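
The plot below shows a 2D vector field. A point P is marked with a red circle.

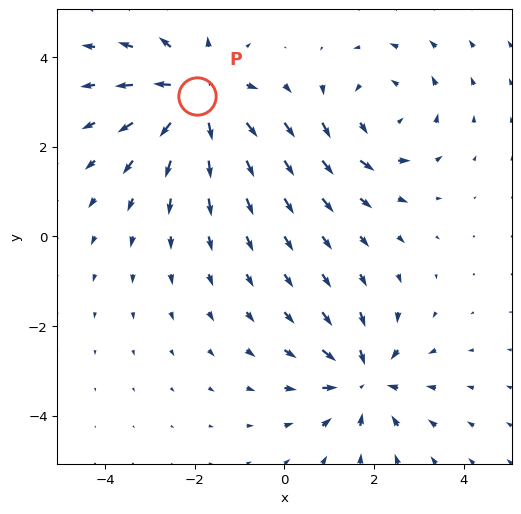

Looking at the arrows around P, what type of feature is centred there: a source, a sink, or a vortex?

At P (-1.9, 3.1) the arrows spread outward. Divergence about +4, curl ≈0 — positive divergence with near-zero curl is a source.

source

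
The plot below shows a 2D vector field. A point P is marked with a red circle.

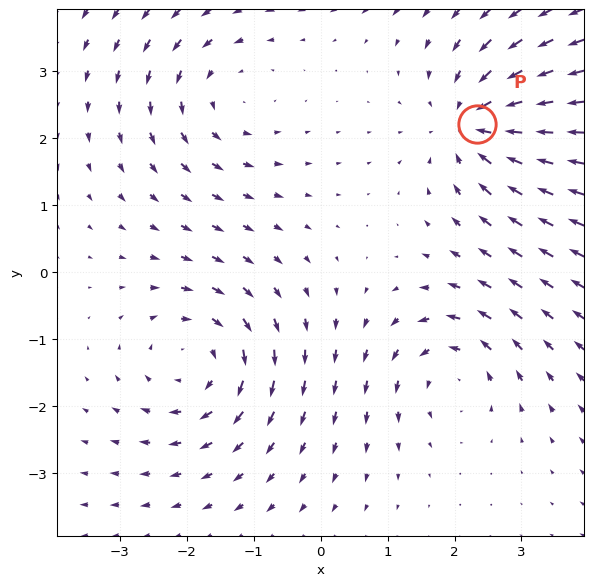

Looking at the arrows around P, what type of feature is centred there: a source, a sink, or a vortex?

sink

At P (2.3, 2.2) the arrows converge inward. Divergence about -4, curl ≈0 — negative divergence with near-zero curl is a sink.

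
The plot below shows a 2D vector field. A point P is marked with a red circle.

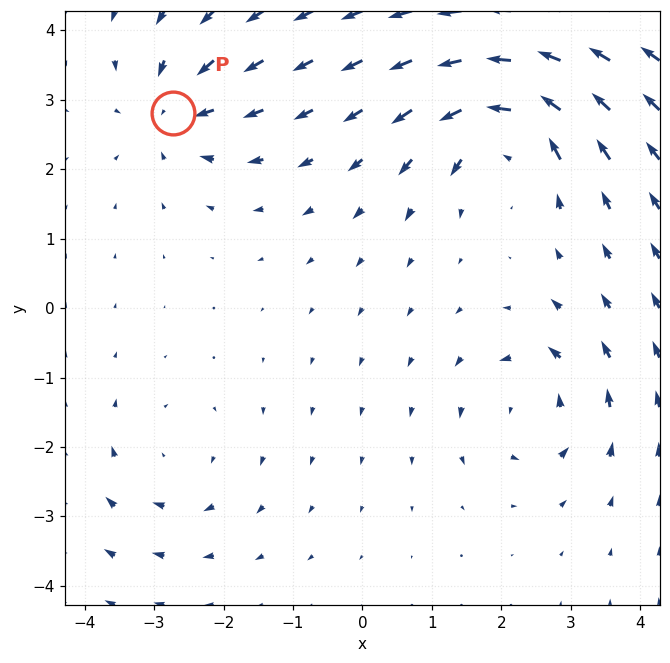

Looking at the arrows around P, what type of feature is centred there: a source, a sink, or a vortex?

At P (-2.7, 2.8) the arrows converge inward. Divergence about -4, curl ≈0 — negative divergence with near-zero curl is a sink.

sink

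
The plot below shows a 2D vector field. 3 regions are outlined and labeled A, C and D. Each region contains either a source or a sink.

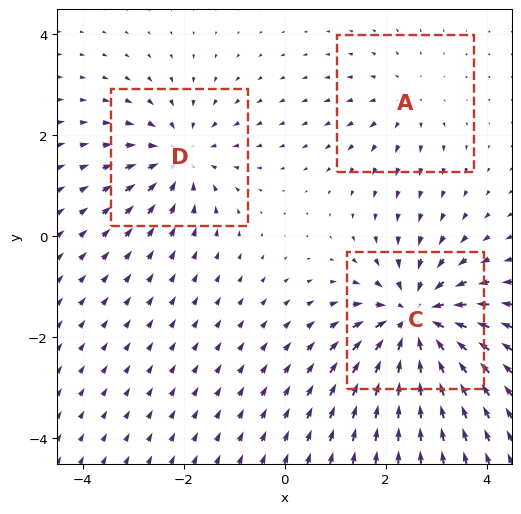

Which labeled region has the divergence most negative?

C

Divergence at each region's feature centre — A: about +2, C: about -5, D: about -3. Region C is most negative.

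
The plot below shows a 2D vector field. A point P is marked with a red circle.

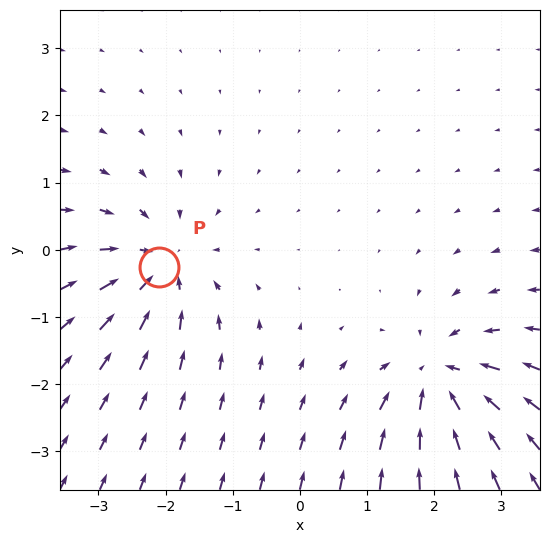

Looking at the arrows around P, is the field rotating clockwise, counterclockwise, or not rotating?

not rotating

Near P at (-2.1, -0.3) the arrows show no circulation. The curl there is ≈0.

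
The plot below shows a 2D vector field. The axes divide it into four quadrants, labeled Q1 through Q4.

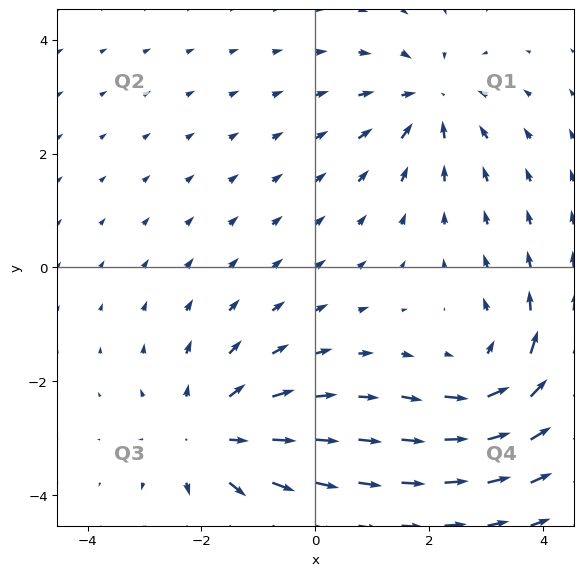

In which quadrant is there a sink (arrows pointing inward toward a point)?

The sink sits at approximately (2.0, 2.9), which lies in quadrant Q1. The divergence there is about -5, negative as expected for a sink.

Q1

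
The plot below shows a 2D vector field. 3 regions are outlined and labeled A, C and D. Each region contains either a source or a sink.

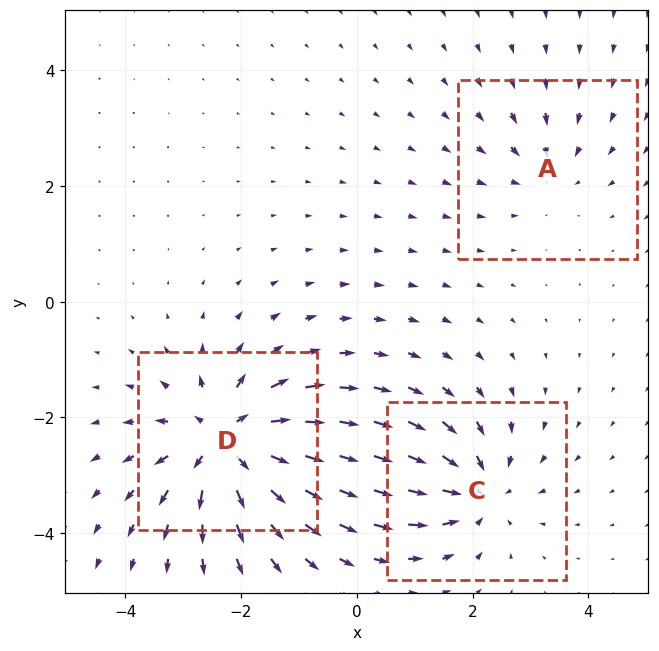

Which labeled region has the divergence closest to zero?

Divergence at each region's feature centre — A: about -2, C: about -4, D: about +6. Region A is closest to zero.

A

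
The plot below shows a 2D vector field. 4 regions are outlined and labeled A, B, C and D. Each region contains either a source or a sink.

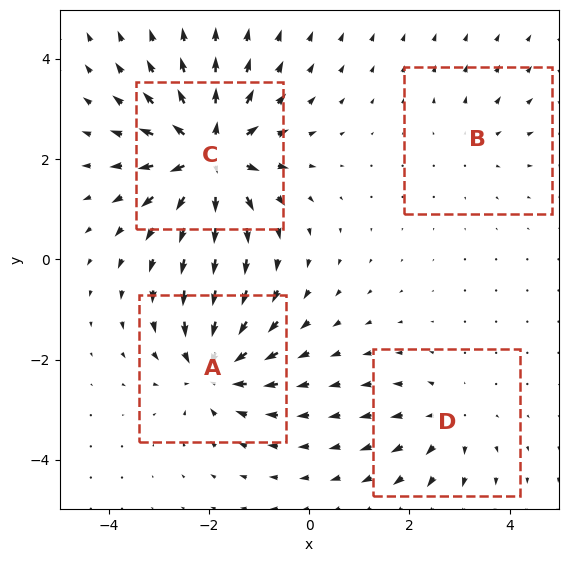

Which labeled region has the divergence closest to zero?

B

Divergence at each region's feature centre — A: about -6, B: about +2, C: about +8, D: about +4. Region B is closest to zero.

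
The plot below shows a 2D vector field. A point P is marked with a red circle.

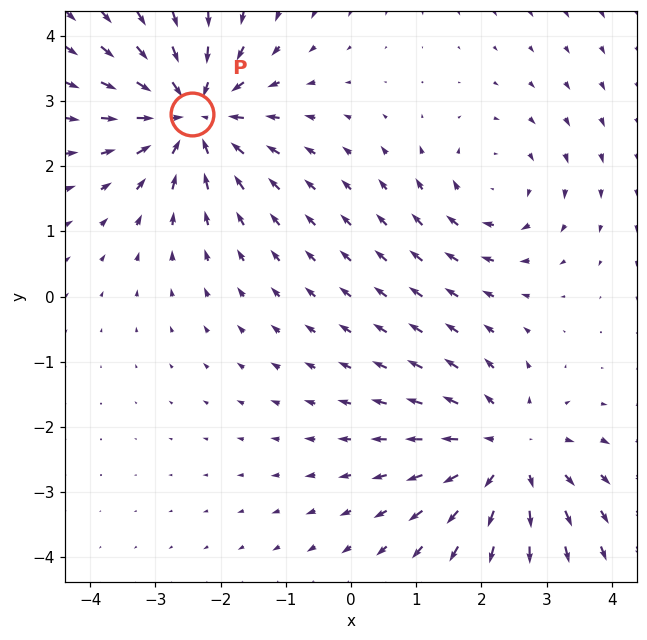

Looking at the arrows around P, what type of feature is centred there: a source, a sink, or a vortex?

At P (-2.4, 2.8) the arrows converge inward. Divergence about -5, curl ≈0 — negative divergence with near-zero curl is a sink.

sink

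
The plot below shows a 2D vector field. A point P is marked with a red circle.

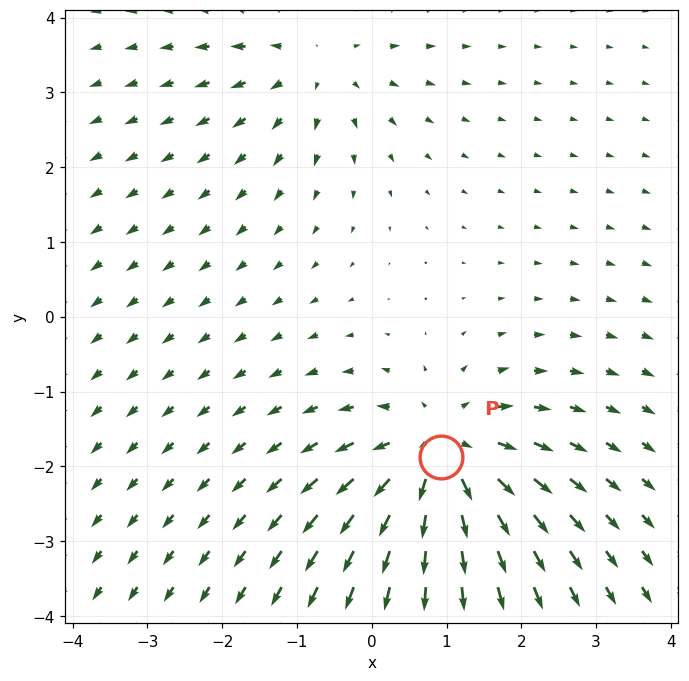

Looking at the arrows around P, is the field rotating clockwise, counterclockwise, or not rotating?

Near P at (0.9, -1.9) the arrows show no circulation. The curl there is ≈0.

not rotating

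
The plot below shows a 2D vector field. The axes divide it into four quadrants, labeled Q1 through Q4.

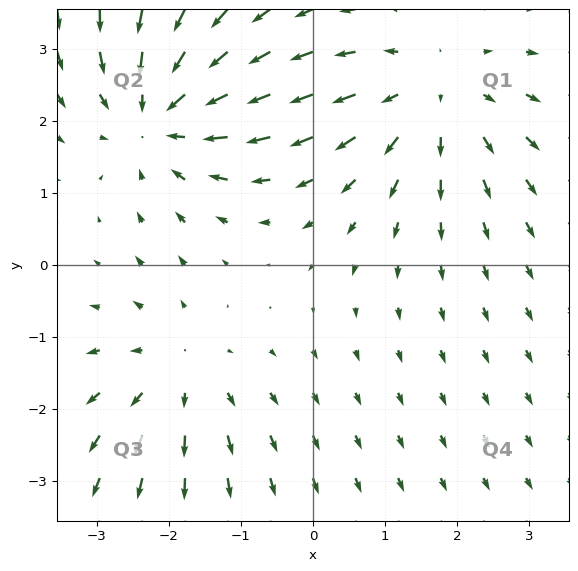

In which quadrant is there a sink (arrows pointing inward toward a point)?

Q2

The sink sits at approximately (-2.1, 2.1), which lies in quadrant Q2. The divergence there is about -4, negative as expected for a sink.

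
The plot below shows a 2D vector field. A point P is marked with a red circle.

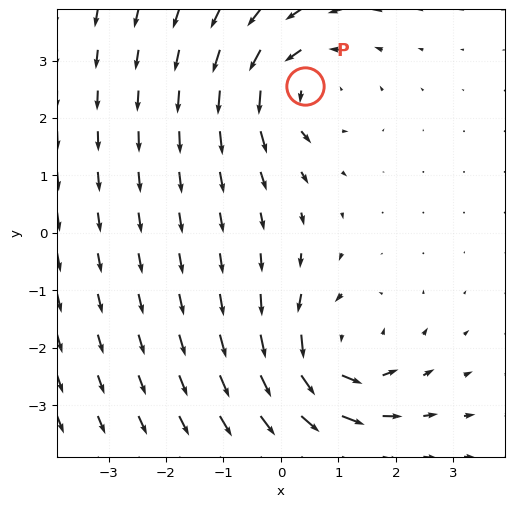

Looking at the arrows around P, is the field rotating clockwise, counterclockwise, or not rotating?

Near P at (0.4, 2.5) the arrows circulate counterclockwise. The curl (z-component) there is about +4; positive curl means counterclockwise rotation.

counterclockwise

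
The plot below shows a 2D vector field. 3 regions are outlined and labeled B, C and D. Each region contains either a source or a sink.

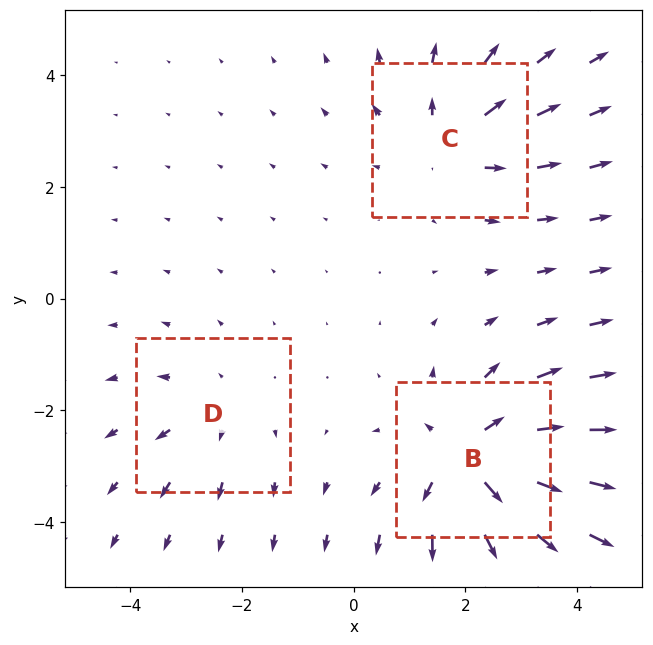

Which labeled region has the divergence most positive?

B

Divergence at each region's feature centre — B: about +5, C: about +3, D: about +2. Region B is most positive.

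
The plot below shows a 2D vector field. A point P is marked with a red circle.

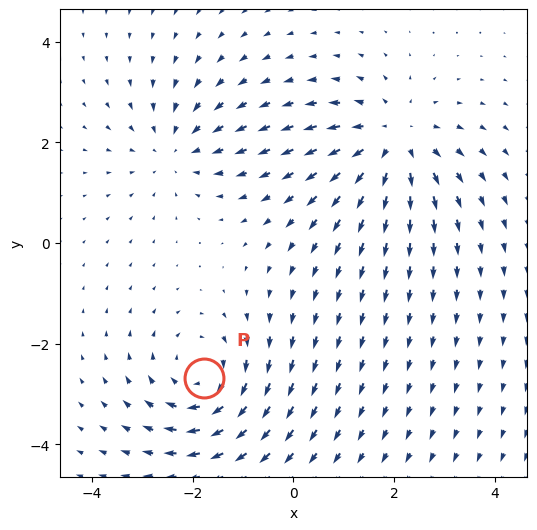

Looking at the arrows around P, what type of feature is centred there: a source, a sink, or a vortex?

At P (-1.8, -2.7) the arrows circulate clockwise. Divergence ≈0, curl about -4 — near-zero divergence with nonzero curl is a vortex.

vortex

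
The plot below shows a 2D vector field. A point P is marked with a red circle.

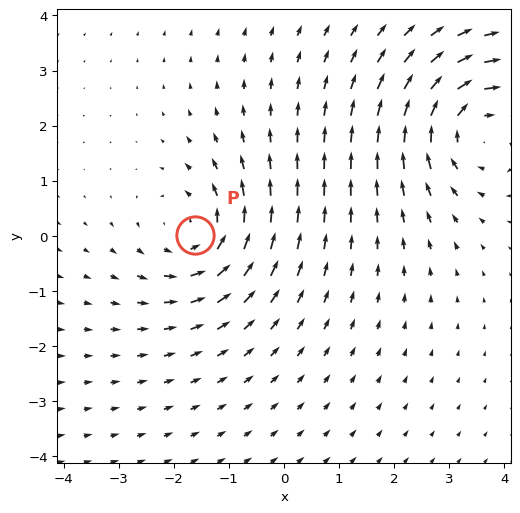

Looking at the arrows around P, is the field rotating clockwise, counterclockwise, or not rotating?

counterclockwise

Near P at (-1.6, 0.0) the arrows circulate counterclockwise. The curl (z-component) there is about +4; positive curl means counterclockwise rotation.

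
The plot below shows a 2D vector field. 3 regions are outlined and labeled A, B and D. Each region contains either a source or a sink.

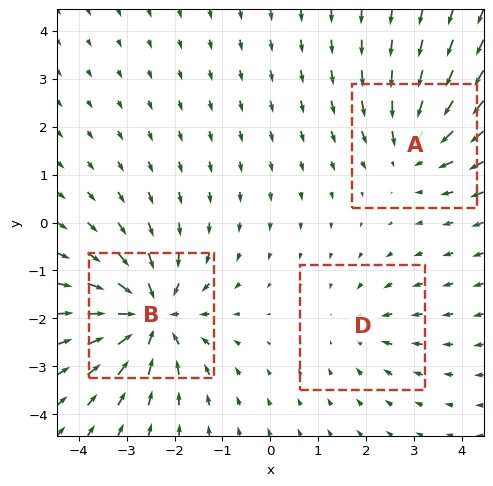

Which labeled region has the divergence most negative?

B

Divergence at each region's feature centre — A: about -3, B: about -5, D: about -2. Region B is most negative.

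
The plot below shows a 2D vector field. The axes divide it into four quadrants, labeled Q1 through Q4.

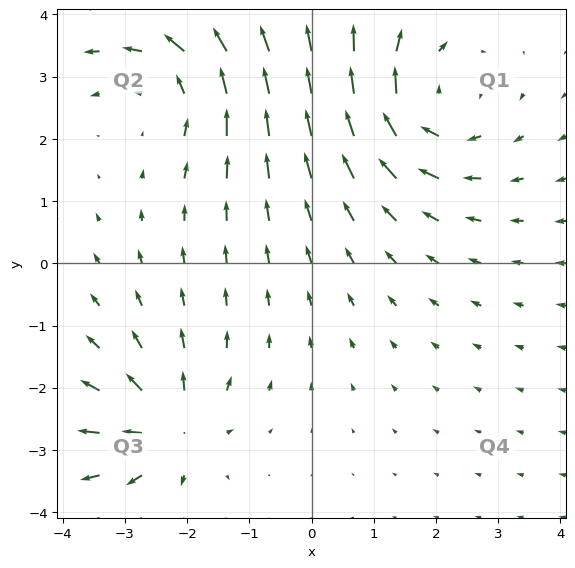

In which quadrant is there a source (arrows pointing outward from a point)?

The source sits at approximately (-2.3, -2.6), which lies in quadrant Q3. The divergence there is about +5, positive as expected for a source.

Q3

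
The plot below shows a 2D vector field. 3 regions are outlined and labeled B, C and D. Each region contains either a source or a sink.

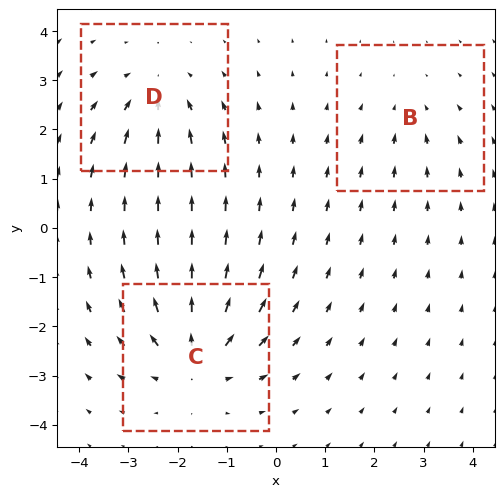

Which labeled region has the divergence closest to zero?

Divergence at each region's feature centre — B: about -2, C: about +4, D: about -3. Region B is closest to zero.

B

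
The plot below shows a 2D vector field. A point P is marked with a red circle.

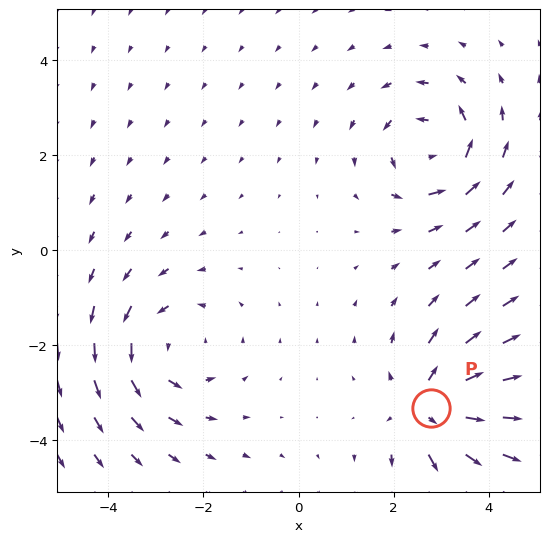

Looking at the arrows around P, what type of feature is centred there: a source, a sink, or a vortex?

source

At P (2.8, -3.3) the arrows spread outward. Divergence about +5, curl ≈0 — positive divergence with near-zero curl is a source.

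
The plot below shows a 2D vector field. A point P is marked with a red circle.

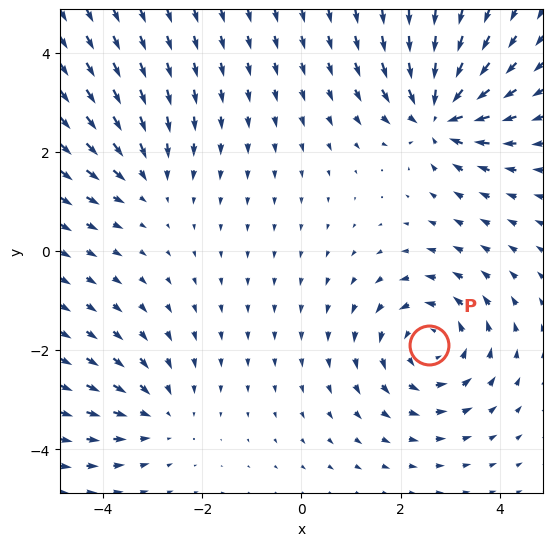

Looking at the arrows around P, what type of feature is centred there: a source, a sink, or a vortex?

vortex

At P (2.6, -1.9) the arrows circulate counterclockwise. Divergence ≈0, curl about +5 — near-zero divergence with nonzero curl is a vortex.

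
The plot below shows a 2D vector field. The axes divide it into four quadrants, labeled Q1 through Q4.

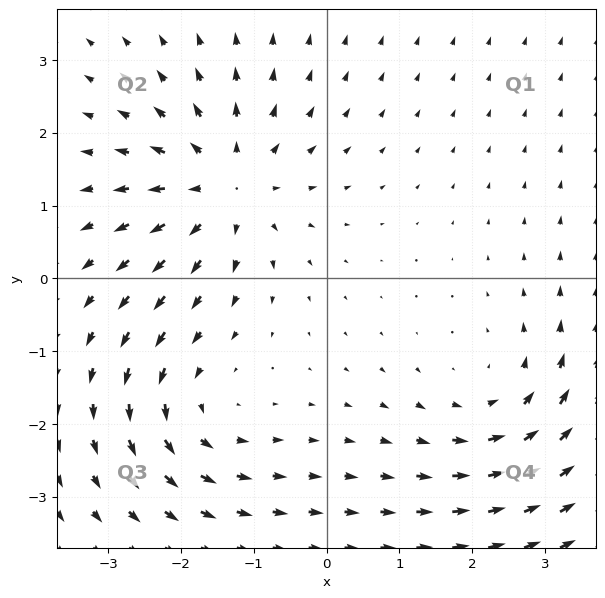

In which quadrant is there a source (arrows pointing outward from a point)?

The source sits at approximately (-1.4, 1.3), which lies in quadrant Q2. The divergence there is about +5, positive as expected for a source.

Q2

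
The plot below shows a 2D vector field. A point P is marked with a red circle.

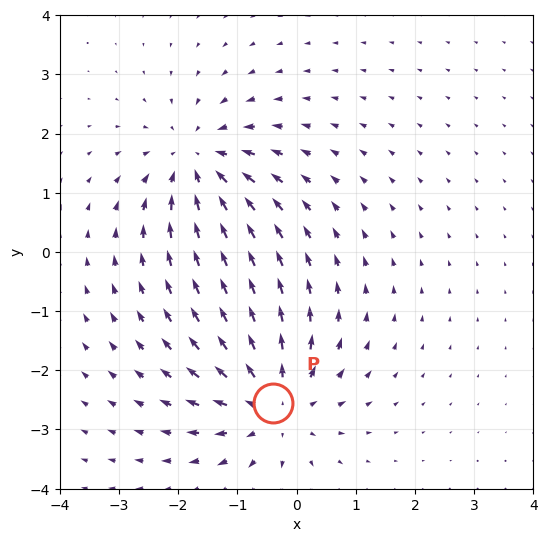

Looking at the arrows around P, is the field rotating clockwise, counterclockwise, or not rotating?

Near P at (-0.4, -2.6) the arrows show no circulation. The curl there is ≈0.

not rotating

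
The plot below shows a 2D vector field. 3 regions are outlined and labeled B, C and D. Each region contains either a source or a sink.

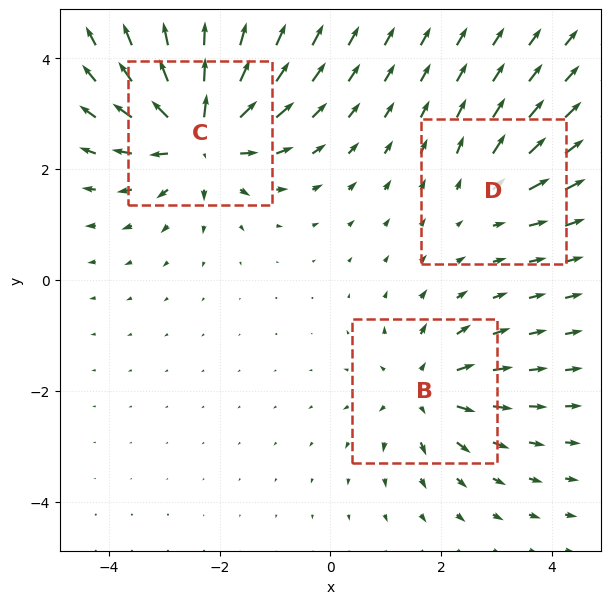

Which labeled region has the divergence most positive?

C

Divergence at each region's feature centre — B: about +4, C: about +6, D: about +2. Region C is most positive.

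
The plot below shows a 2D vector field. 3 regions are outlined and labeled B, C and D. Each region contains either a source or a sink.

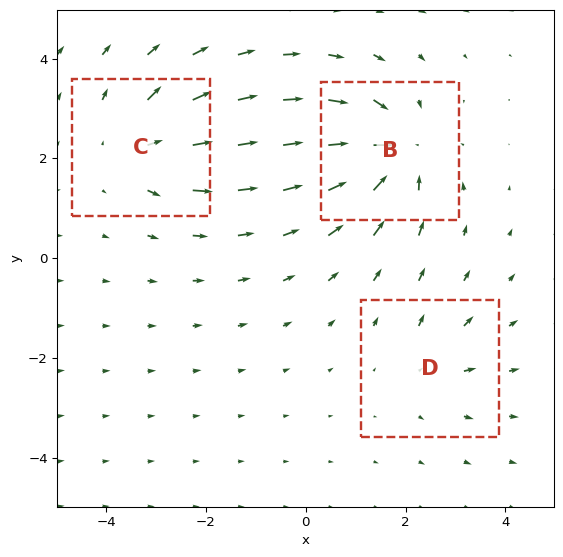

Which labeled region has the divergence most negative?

B

Divergence at each region's feature centre — B: about -5, C: about +4, D: about +2. Region B is most negative.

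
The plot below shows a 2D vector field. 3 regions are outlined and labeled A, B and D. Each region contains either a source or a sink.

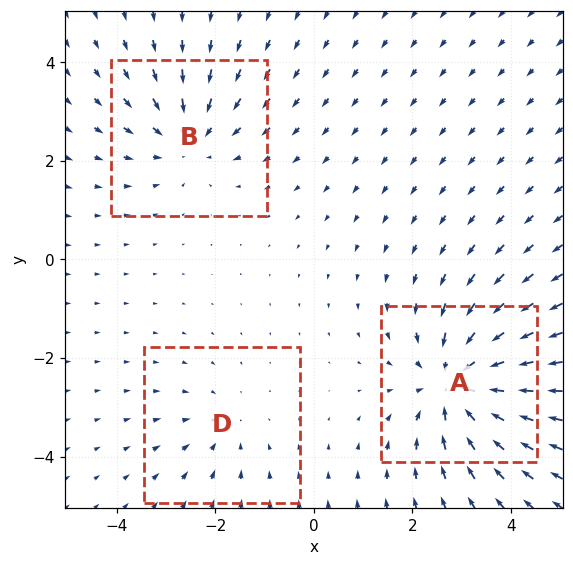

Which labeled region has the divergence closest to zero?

D

Divergence at each region's feature centre — A: about -5, B: about -3, D: about -2. Region D is closest to zero.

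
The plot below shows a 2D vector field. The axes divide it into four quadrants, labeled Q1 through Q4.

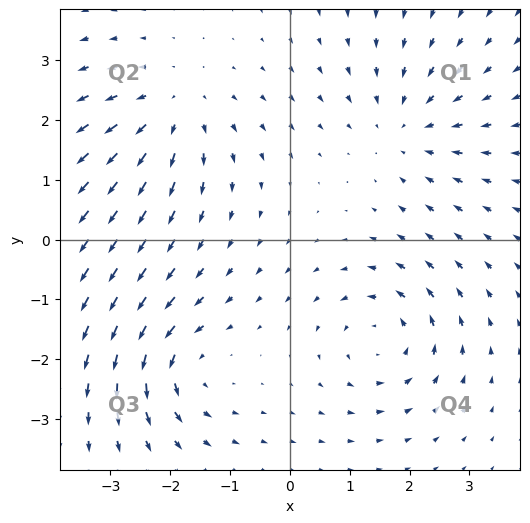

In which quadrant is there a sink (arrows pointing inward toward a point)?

The sink sits at approximately (1.9, 1.9), which lies in quadrant Q1. The divergence there is about -3, negative as expected for a sink.

Q1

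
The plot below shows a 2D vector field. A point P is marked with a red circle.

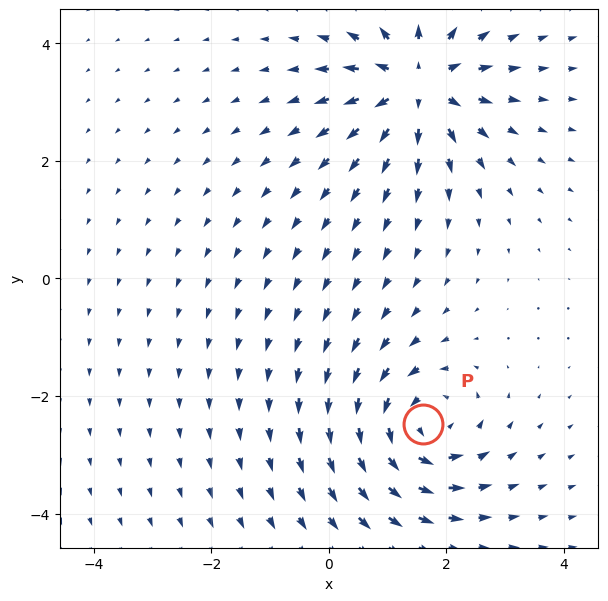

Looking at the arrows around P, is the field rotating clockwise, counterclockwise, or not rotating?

counterclockwise

Near P at (1.6, -2.5) the arrows circulate counterclockwise. The curl (z-component) there is about +5; positive curl means counterclockwise rotation.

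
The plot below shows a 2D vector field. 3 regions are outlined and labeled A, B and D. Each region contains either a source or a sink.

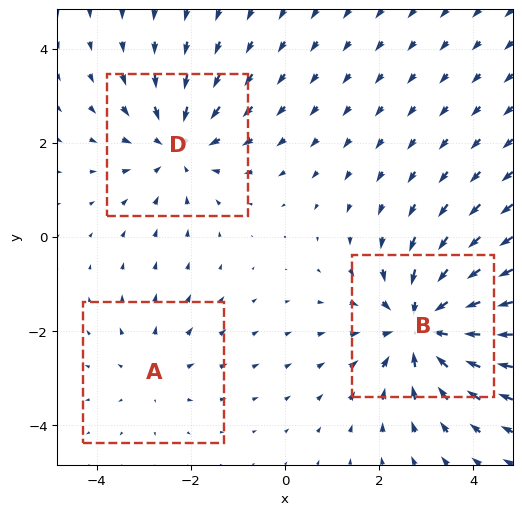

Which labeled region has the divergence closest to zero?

Divergence at each region's feature centre — A: about +2, B: about -4, D: about -3. Region A is closest to zero.

A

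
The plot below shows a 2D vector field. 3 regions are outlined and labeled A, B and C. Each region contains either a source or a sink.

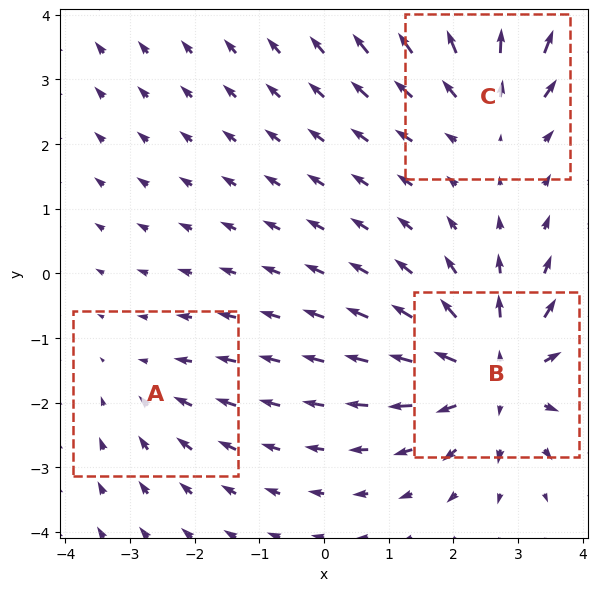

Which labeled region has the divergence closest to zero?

Divergence at each region's feature centre — A: about -2, B: about +4, C: about +3. Region A is closest to zero.

A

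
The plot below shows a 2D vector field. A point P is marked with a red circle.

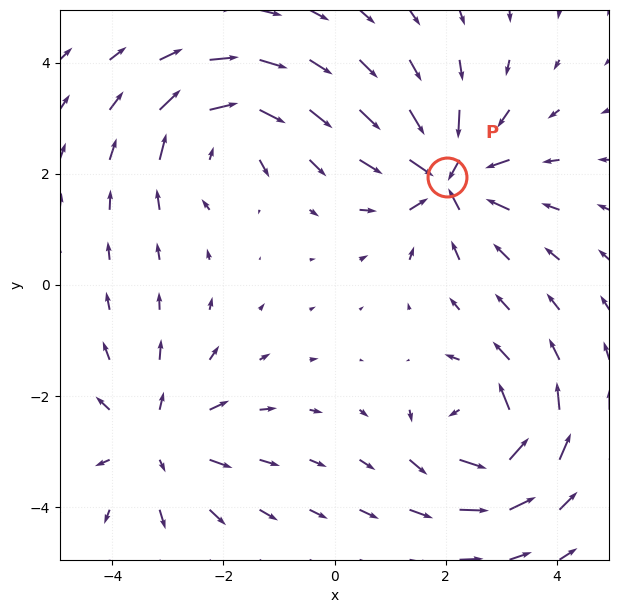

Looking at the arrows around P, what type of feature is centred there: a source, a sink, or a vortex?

At P (2.0, 1.9) the arrows converge inward. Divergence about -6, curl ≈0 — negative divergence with near-zero curl is a sink.

sink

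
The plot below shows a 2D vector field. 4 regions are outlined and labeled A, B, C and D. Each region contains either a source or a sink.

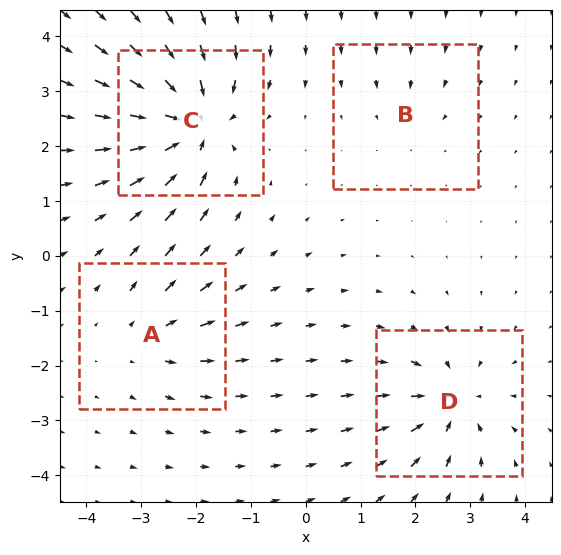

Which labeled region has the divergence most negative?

Divergence at each region's feature centre — A: about +4, B: about -2, C: about -8, D: about -6. Region C is most negative.

C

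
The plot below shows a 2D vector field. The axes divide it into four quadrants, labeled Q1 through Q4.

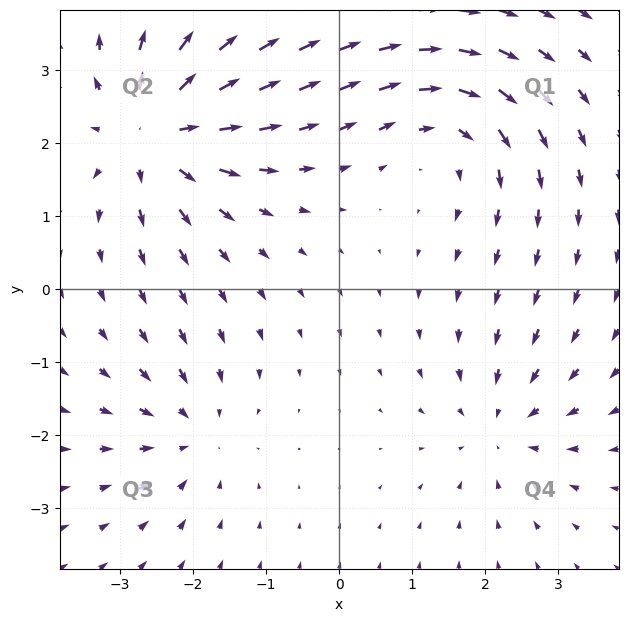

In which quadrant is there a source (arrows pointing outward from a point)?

The source sits at approximately (-2.6, 2.2), which lies in quadrant Q2. The divergence there is about +5, positive as expected for a source.

Q2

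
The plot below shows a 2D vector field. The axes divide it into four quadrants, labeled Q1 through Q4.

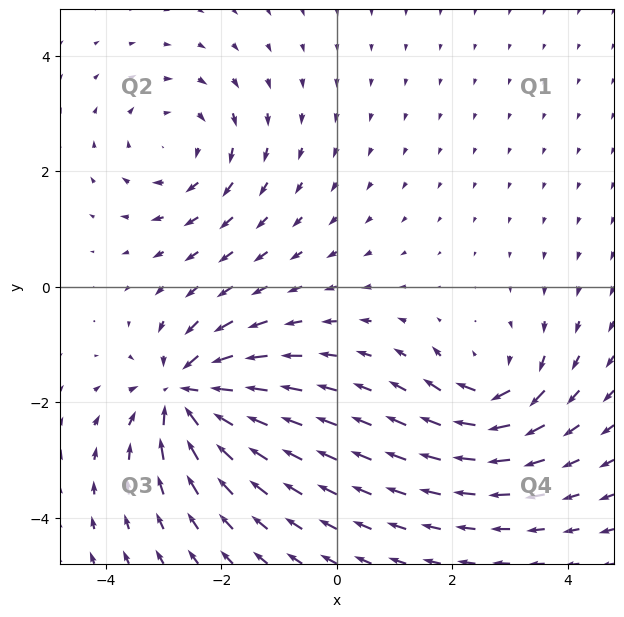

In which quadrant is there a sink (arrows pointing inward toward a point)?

The sink sits at approximately (-2.6, -1.8), which lies in quadrant Q3. The divergence there is about -5, negative as expected for a sink.

Q3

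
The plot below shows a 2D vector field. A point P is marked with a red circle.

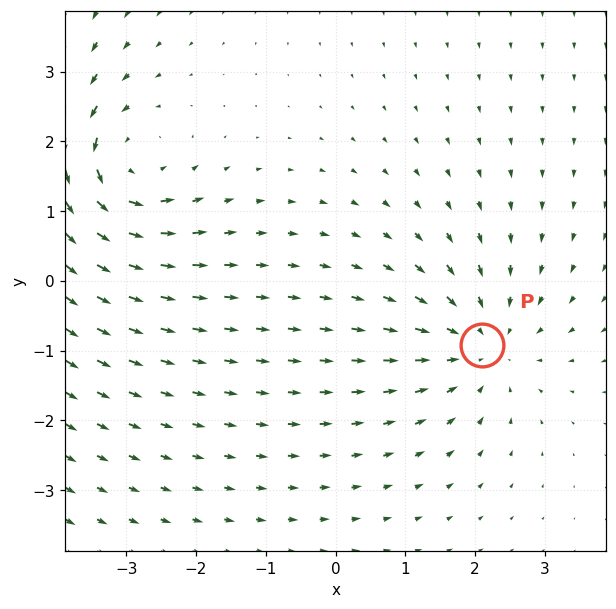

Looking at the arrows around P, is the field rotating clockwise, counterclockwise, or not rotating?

Near P at (2.1, -0.9) the arrows show no circulation. The curl there is ≈0.

not rotating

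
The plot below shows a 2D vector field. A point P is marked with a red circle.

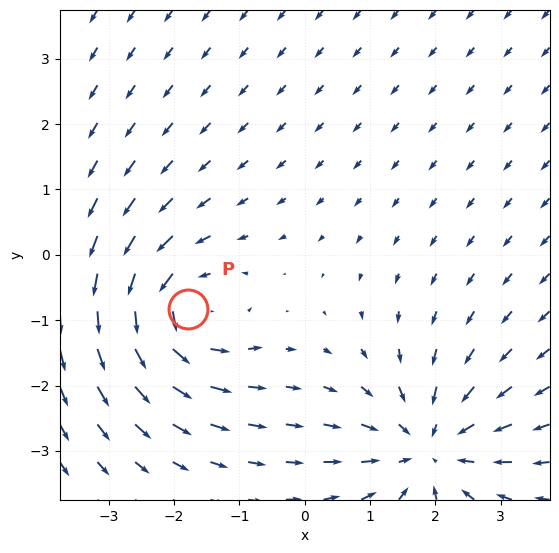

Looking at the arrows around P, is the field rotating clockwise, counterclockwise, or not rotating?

Near P at (-1.8, -0.8) the arrows circulate counterclockwise. The curl (z-component) there is about +5; positive curl means counterclockwise rotation.

counterclockwise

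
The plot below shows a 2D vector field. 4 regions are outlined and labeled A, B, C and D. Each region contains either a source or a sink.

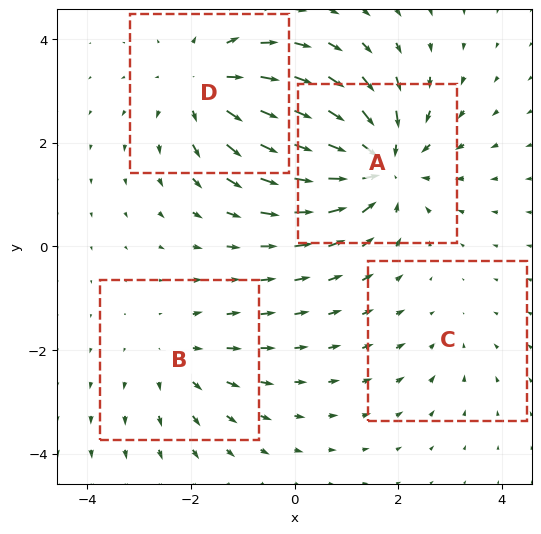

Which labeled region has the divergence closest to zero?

C

Divergence at each region's feature centre — A: about -6, B: about +3, C: about -2, D: about +5. Region C is closest to zero.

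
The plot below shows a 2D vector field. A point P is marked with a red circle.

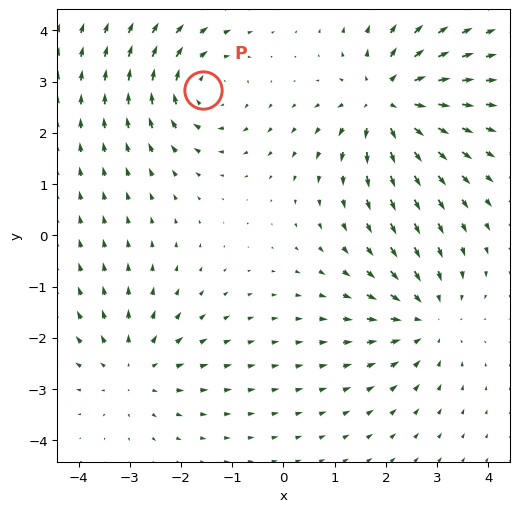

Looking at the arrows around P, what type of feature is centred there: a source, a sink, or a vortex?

vortex

At P (-1.6, 2.8) the arrows circulate clockwise. Divergence ≈0, curl about -4 — near-zero divergence with nonzero curl is a vortex.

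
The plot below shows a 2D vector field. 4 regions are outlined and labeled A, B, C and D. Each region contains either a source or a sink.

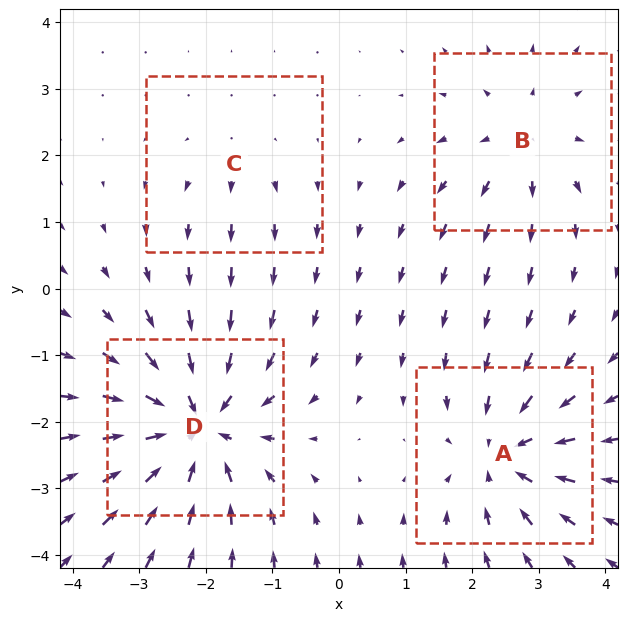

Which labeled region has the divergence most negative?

D

Divergence at each region's feature centre — A: about -5, B: about +4, C: about +2, D: about -7. Region D is most negative.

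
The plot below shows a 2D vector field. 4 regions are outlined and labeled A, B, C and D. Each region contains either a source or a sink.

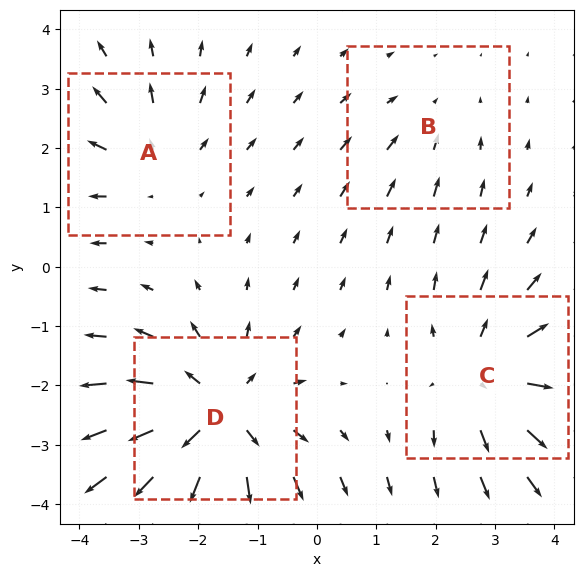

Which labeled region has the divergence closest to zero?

B

Divergence at each region's feature centre — A: about +3, B: about -2, C: about +4, D: about +6. Region B is closest to zero.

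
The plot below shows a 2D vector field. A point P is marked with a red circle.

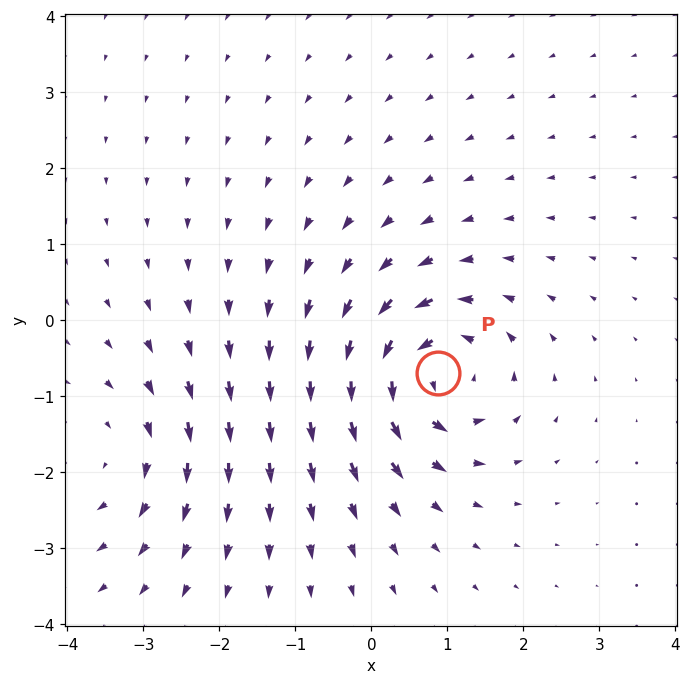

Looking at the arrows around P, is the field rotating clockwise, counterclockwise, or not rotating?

Near P at (0.9, -0.7) the arrows circulate counterclockwise. The curl (z-component) there is about +6; positive curl means counterclockwise rotation.

counterclockwise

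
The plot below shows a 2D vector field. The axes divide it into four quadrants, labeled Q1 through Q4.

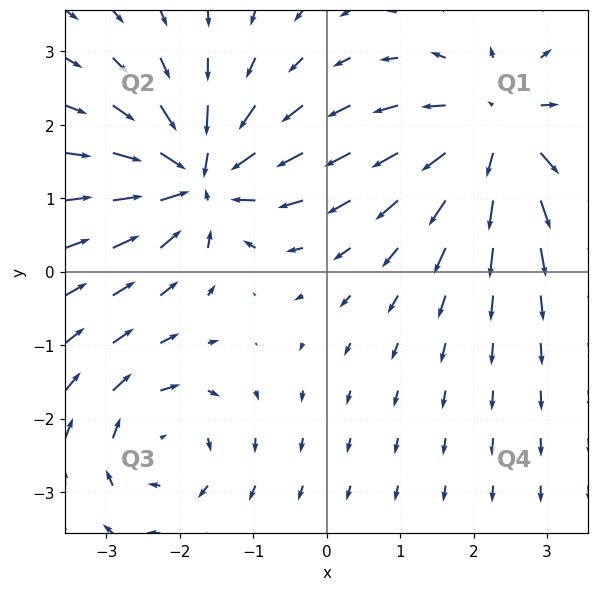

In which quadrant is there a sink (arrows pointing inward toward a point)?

The sink sits at approximately (-1.7, 1.3), which lies in quadrant Q2. The divergence there is about -7, negative as expected for a sink.

Q2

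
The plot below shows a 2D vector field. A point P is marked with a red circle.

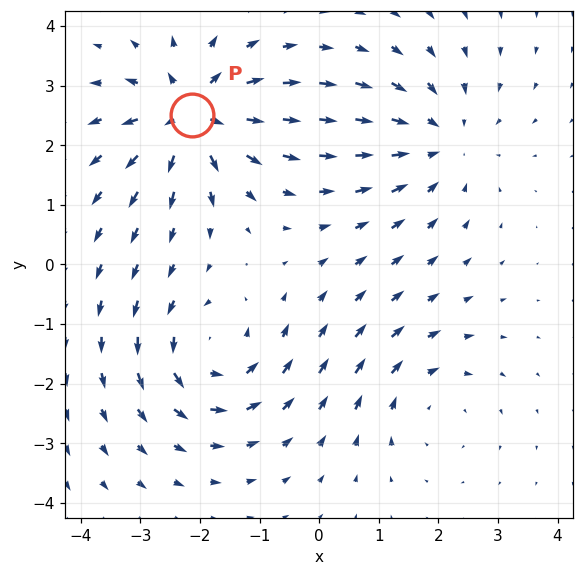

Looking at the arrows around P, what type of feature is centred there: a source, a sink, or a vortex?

At P (-2.1, 2.5) the arrows spread outward. Divergence about +7, curl ≈0 — positive divergence with near-zero curl is a source.

source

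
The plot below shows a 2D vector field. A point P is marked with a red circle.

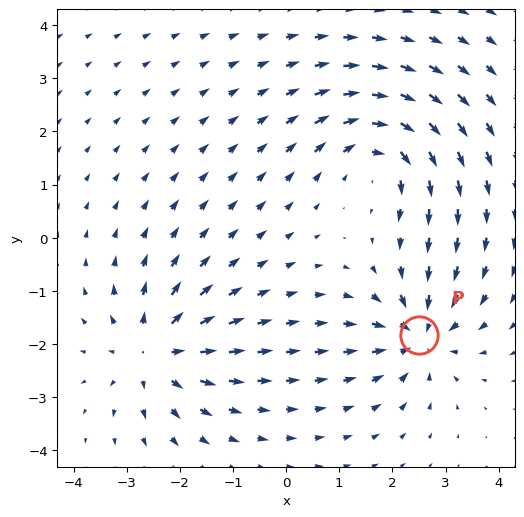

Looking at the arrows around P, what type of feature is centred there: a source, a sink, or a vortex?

At P (2.5, -1.8) the arrows converge inward. Divergence about -4, curl ≈0 — negative divergence with near-zero curl is a sink.

sink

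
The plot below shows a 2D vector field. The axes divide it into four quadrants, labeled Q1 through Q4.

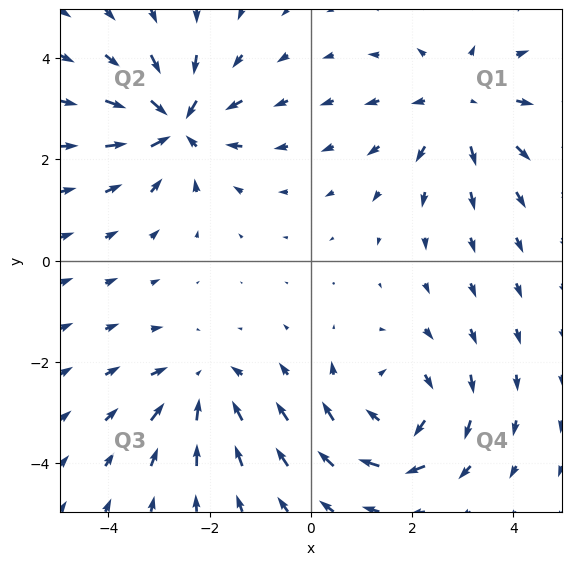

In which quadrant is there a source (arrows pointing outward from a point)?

Q1

The source sits at approximately (3.0, 3.1), which lies in quadrant Q1. The divergence there is about +4, positive as expected for a source.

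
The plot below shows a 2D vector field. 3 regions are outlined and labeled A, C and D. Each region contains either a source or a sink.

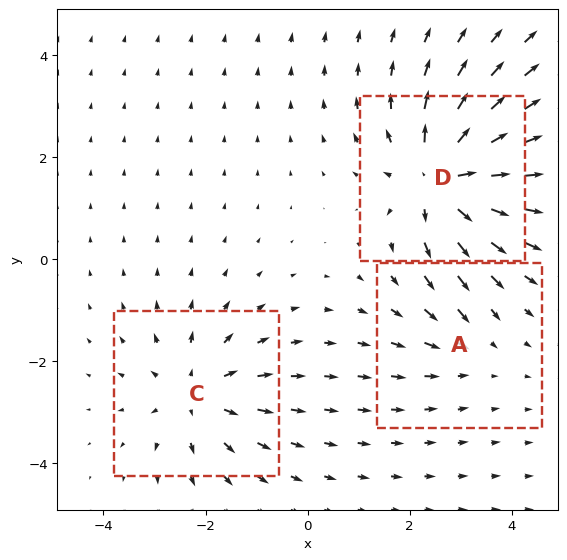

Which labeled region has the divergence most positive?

D

Divergence at each region's feature centre — A: about -2, C: about +3, D: about +5. Region D is most positive.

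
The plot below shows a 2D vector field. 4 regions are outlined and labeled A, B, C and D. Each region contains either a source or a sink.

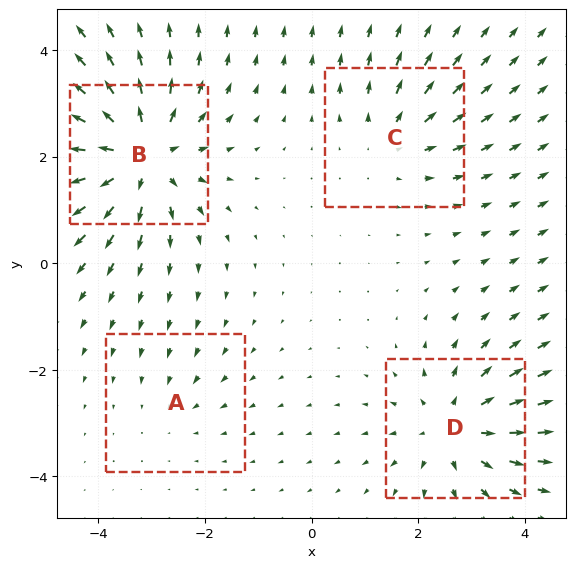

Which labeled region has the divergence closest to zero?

Divergence at each region's feature centre — A: about -2, B: about +7, C: about +3, D: about +5. Region A is closest to zero.

A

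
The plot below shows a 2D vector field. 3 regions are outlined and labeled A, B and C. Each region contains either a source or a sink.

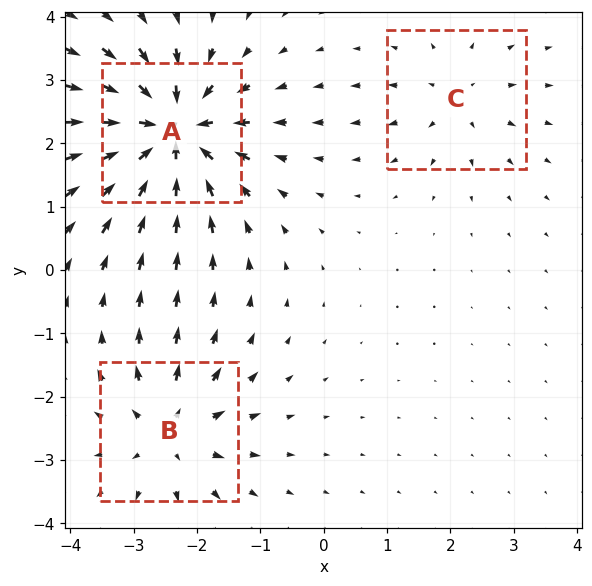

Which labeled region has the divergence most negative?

A

Divergence at each region's feature centre — A: about -6, B: about +4, C: about +3. Region A is most negative.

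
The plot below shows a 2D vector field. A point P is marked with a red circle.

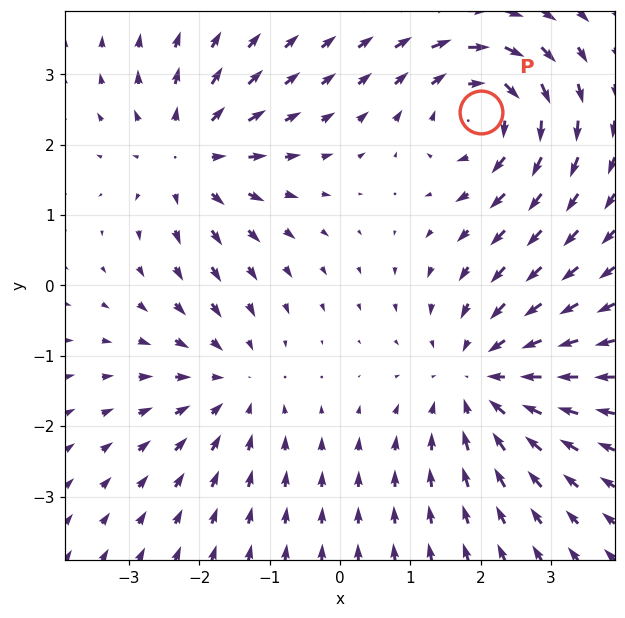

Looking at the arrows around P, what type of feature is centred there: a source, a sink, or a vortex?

vortex

At P (2.0, 2.5) the arrows circulate clockwise. Divergence ≈0, curl about -4 — near-zero divergence with nonzero curl is a vortex.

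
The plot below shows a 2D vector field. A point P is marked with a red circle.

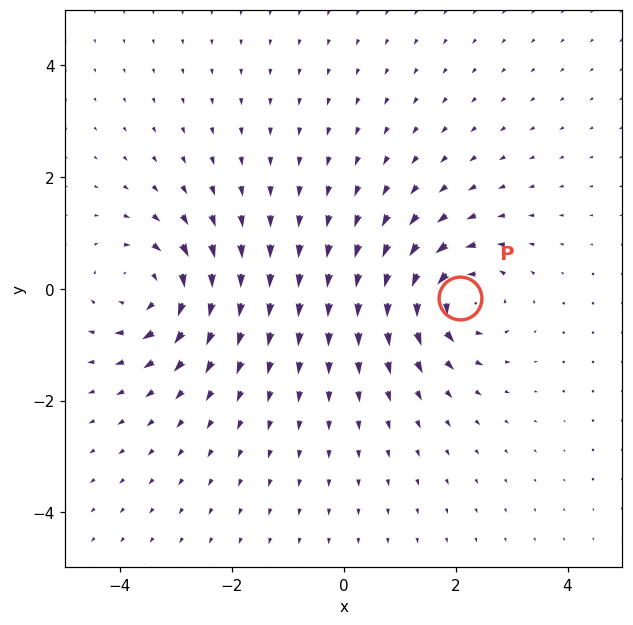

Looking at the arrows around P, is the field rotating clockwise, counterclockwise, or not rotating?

counterclockwise

Near P at (2.1, -0.2) the arrows circulate counterclockwise. The curl (z-component) there is about +6; positive curl means counterclockwise rotation.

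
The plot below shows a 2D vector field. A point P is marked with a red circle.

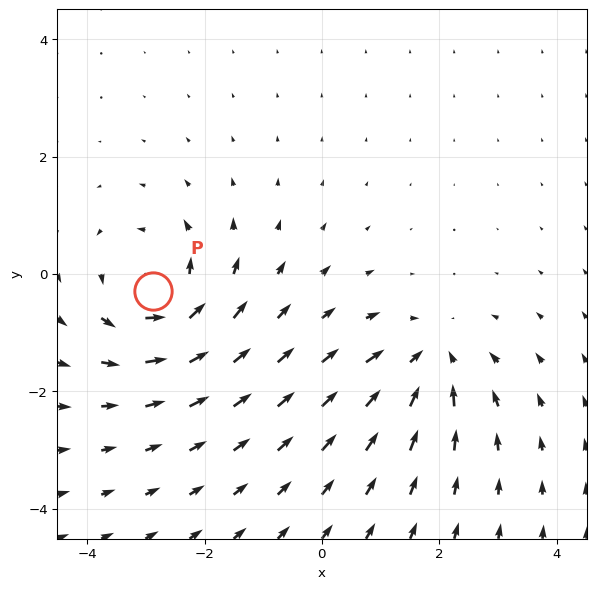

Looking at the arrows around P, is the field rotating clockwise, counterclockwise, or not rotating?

Near P at (-2.9, -0.3) the arrows circulate counterclockwise. The curl (z-component) there is about +4; positive curl means counterclockwise rotation.

counterclockwise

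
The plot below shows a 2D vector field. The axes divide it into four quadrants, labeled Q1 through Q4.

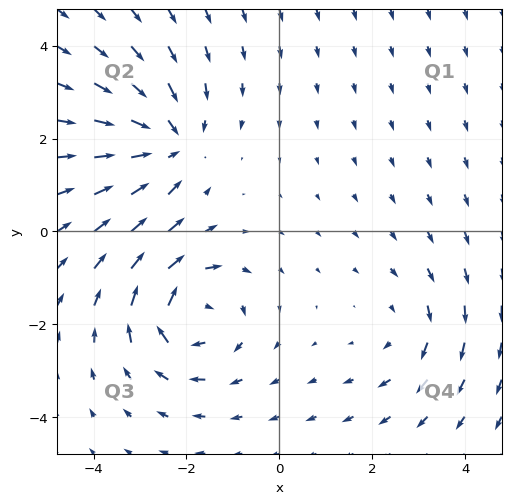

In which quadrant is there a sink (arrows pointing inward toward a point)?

Q2

The sink sits at approximately (-2.4, 1.9), which lies in quadrant Q2. The divergence there is about -4, negative as expected for a sink.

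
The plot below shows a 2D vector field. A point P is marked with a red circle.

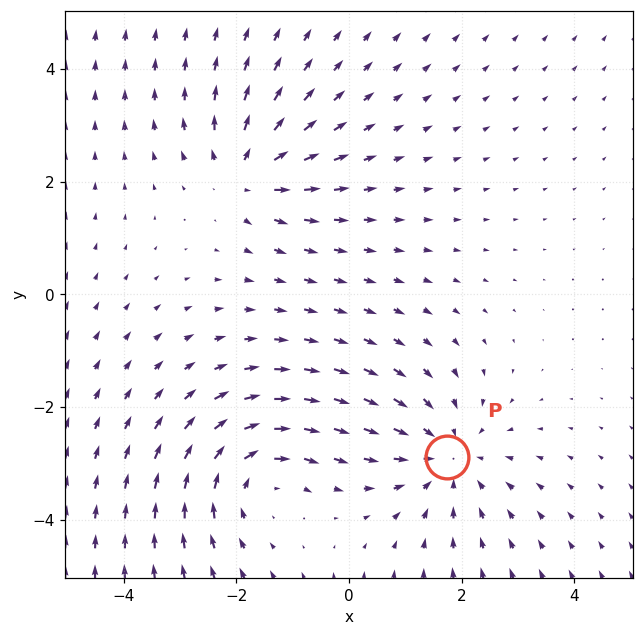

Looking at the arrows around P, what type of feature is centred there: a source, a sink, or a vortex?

sink

At P (1.7, -2.9) the arrows converge inward. Divergence about -3, curl ≈0 — negative divergence with near-zero curl is a sink.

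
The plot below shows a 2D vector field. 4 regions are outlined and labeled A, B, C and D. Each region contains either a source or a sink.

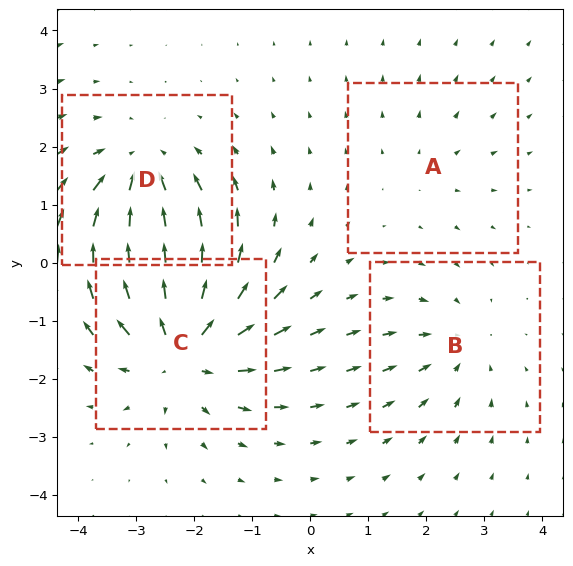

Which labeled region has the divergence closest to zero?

A

Divergence at each region's feature centre — A: about +2, B: about -3, C: about +6, D: about -5. Region A is closest to zero.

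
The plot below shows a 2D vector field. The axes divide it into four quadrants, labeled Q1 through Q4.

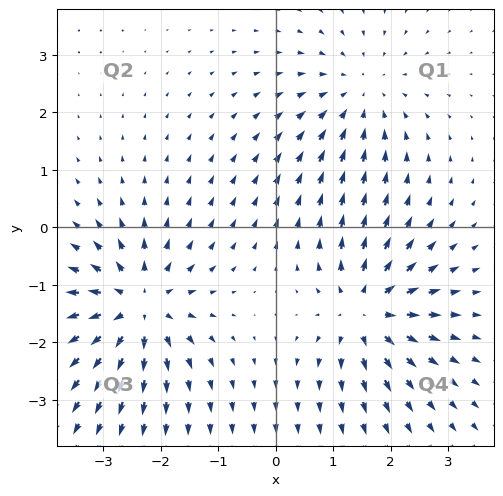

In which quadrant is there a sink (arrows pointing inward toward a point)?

The sink sits at approximately (1.5, 2.3), which lies in quadrant Q1. The divergence there is about -3, negative as expected for a sink.

Q1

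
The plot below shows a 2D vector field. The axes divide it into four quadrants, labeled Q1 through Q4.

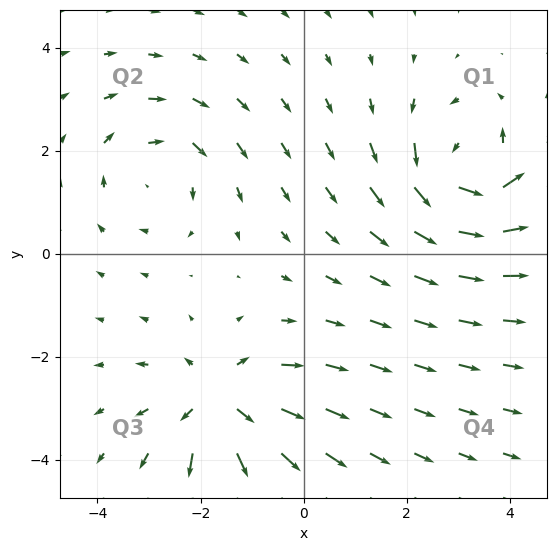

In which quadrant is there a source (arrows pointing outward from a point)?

The source sits at approximately (-1.6, -2.9), which lies in quadrant Q3. The divergence there is about +5, positive as expected for a source.

Q3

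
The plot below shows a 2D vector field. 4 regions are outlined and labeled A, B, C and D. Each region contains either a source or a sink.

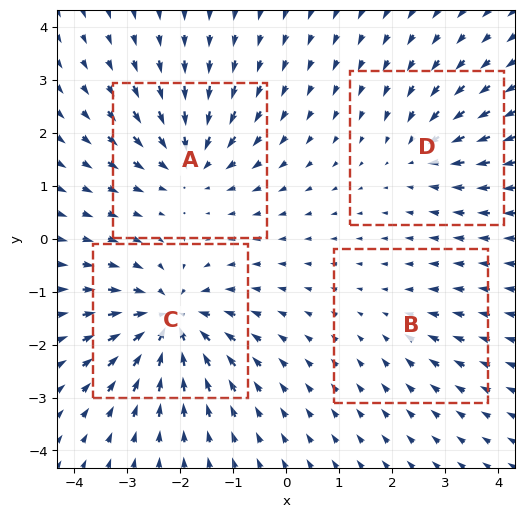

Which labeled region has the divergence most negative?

C

Divergence at each region's feature centre — A: about -6, B: about -2, C: about -8, D: about -4. Region C is most negative.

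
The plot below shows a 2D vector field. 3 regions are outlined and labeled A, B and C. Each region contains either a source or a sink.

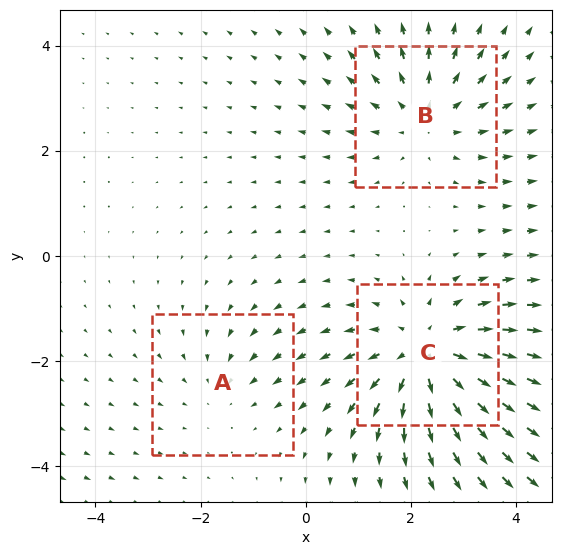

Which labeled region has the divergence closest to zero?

Divergence at each region's feature centre — A: about -2, B: about +3, C: about +4. Region A is closest to zero.

A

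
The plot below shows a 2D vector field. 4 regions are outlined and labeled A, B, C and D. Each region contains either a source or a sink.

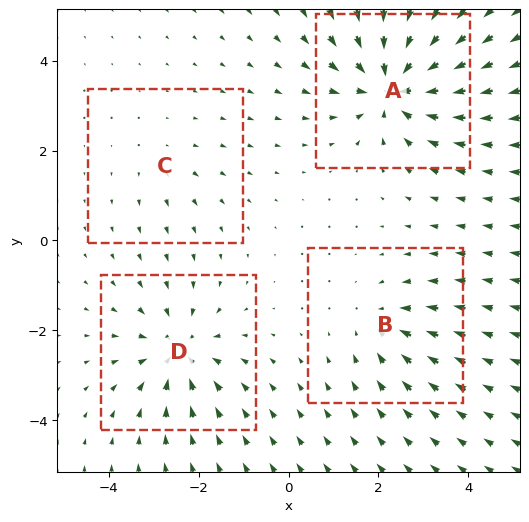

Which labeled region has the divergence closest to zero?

Divergence at each region's feature centre — A: about -7, B: about -3, C: about +2, D: about -5. Region C is closest to zero.

C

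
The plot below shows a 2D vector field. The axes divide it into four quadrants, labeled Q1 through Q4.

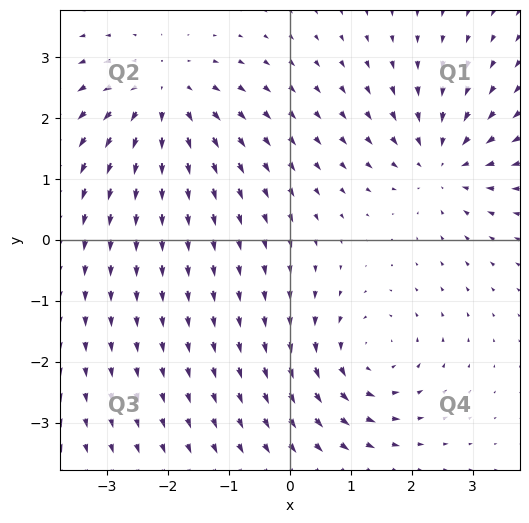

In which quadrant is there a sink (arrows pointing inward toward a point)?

The sink sits at approximately (2.5, 1.3), which lies in quadrant Q1. The divergence there is about -4, negative as expected for a sink.

Q1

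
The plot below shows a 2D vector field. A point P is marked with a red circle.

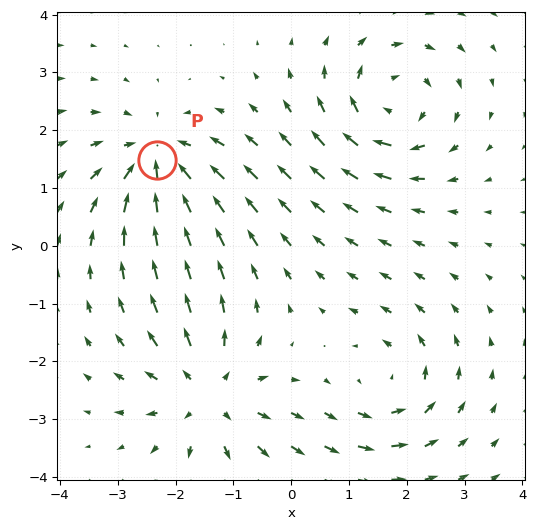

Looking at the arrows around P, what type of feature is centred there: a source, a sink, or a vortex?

sink

At P (-2.3, 1.5) the arrows converge inward. Divergence about -4, curl ≈0 — negative divergence with near-zero curl is a sink.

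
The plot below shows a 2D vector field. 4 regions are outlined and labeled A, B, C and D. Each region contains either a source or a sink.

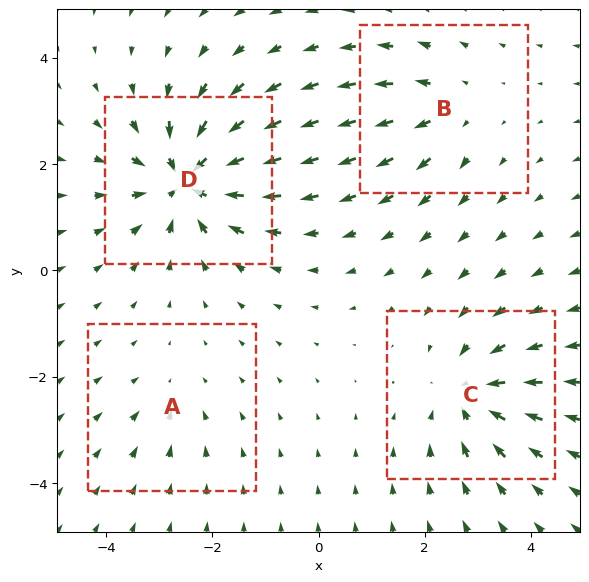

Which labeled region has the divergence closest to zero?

A

Divergence at each region's feature centre — A: about -2, B: about +3, C: about -5, D: about -7. Region A is closest to zero.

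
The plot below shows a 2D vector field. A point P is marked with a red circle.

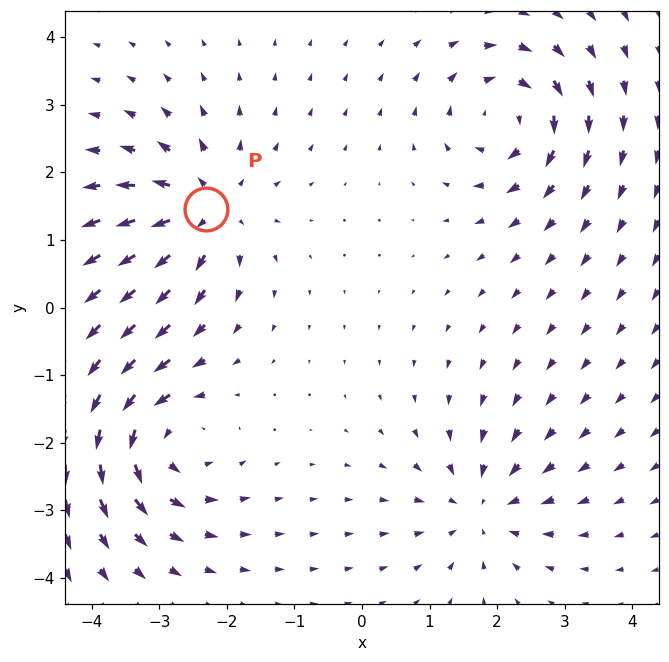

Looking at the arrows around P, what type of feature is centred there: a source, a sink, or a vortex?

source

At P (-2.3, 1.5) the arrows spread outward. Divergence about +5, curl ≈0 — positive divergence with near-zero curl is a source.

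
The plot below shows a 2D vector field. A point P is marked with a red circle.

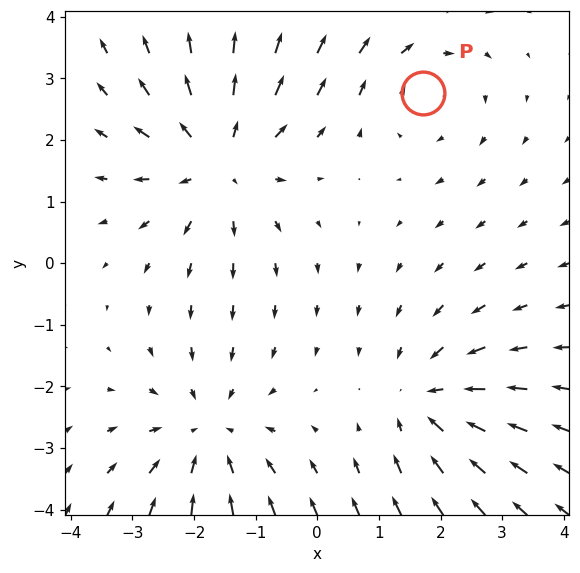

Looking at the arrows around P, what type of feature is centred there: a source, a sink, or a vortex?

vortex

At P (1.7, 2.8) the arrows circulate clockwise. Divergence ≈0, curl about -3 — near-zero divergence with nonzero curl is a vortex.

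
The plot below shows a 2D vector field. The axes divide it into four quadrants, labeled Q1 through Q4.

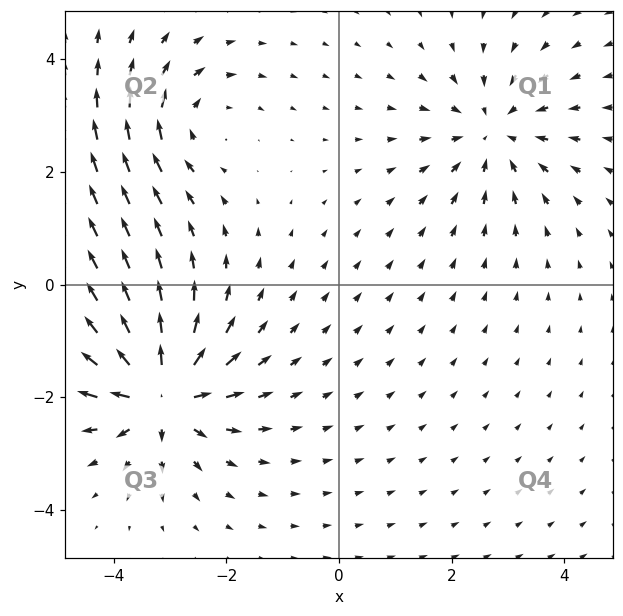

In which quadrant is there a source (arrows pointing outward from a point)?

Q3

The source sits at approximately (-3.2, -1.9), which lies in quadrant Q3. The divergence there is about +6, positive as expected for a source.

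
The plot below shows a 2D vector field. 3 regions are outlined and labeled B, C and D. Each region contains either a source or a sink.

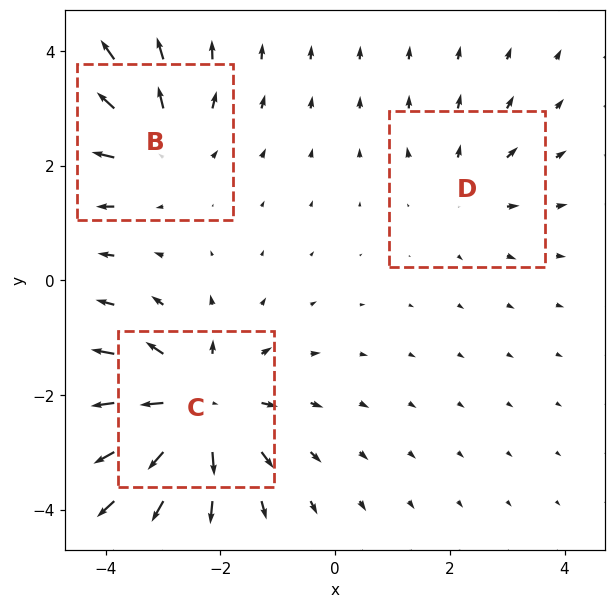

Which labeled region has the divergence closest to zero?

D

Divergence at each region's feature centre — B: about +3, C: about +5, D: about +2. Region D is closest to zero.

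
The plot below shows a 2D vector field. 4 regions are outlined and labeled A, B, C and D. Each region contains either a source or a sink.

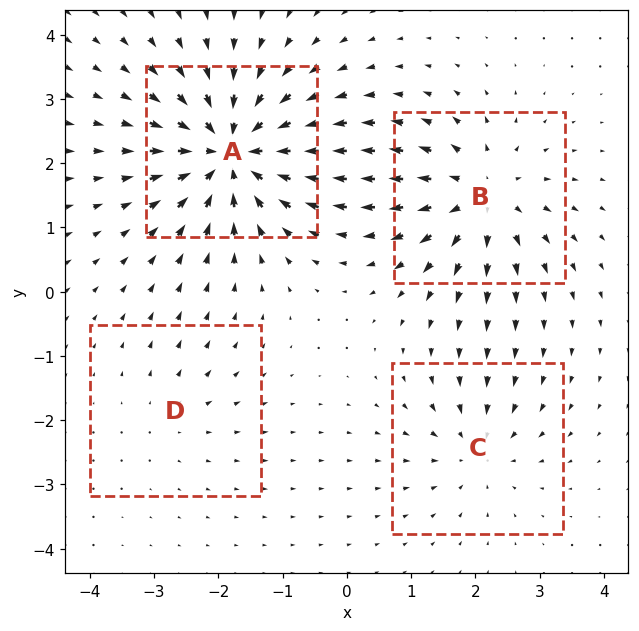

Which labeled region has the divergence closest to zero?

Divergence at each region's feature centre — A: about -9, B: about +6, C: about -4, D: about +2. Region D is closest to zero.

D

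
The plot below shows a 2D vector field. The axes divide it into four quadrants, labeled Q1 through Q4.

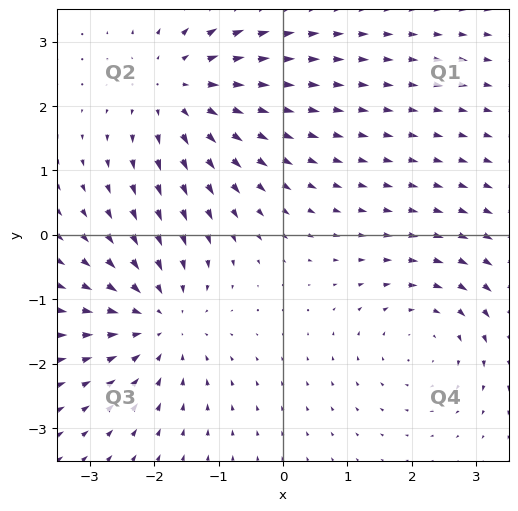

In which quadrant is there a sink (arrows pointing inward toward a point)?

The sink sits at approximately (-1.9, -1.3), which lies in quadrant Q3. The divergence there is about -4, negative as expected for a sink.

Q3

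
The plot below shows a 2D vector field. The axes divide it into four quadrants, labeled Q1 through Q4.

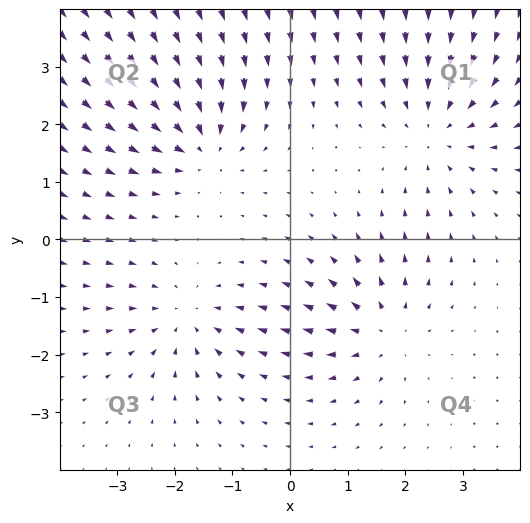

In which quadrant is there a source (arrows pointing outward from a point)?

The source sits at approximately (1.6, -1.6), which lies in quadrant Q4. The divergence there is about +4, positive as expected for a source.

Q4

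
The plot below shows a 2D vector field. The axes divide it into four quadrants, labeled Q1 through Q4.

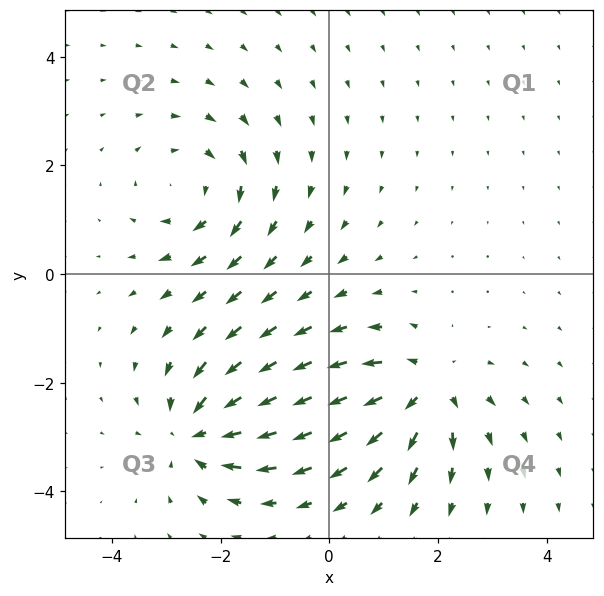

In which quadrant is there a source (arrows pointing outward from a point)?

The source sits at approximately (1.8, -2.1), which lies in quadrant Q4. The divergence there is about +5, positive as expected for a source.

Q4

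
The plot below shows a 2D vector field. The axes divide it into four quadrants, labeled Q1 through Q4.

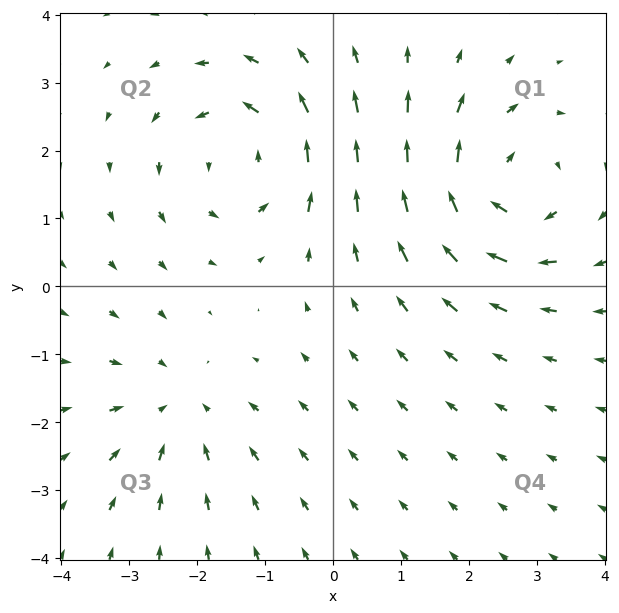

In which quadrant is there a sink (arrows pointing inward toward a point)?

Q3

The sink sits at approximately (-2.3, -1.8), which lies in quadrant Q3. The divergence there is about -3, negative as expected for a sink.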